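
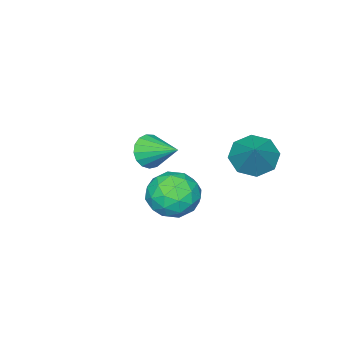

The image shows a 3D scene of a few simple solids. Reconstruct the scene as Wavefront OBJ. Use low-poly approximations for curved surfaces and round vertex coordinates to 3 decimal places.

v -0.55 2.863 -0.309
v 0.1 2.807 -1.339
v 0.68 1.573 0.539
v 1.33 1.517 -0.491
v 1.335 2.537 0.177
v 0.574 3.334 -0.347
v 0.206 1.046 -0.453
v -0.555 1.843 -0.977
v 0.567 1.683 -1.428
v 1.265 2.605 -1.039
v -0.485 1.775 0.239
v 0.213 2.697 0.628
v -0.333 2.948 -0.898
v 1.113 1.432 0.098
v 1.116 2.031 0.491
v 1.498 1.998 -0.114
v -0.054 3.258 -0.315
v 0.328 3.225 -0.92
v 1.054 3.066 -0.029
v 0.452 1.155 0.12
v 0.834 1.122 -0.485
v -0.718 2.382 -0.686
v -0.336 2.349 -1.291
v -0.274 1.314 -0.771
v 0.324 2.255 -1.556
v 1.047 1.496 -1.058
v 0.386 1.22 -1.036
v -0.061 1.688 -1.344
v 0.734 2.796 -1.327
v 1.457 2.038 -0.829
v 1.46 2.638 -0.436
v 1.013 3.106 -0.744
v 1.009 2.136 -1.38
v -0.677 2.342 0.029
v 0.046 1.584 0.527
v -0.233 1.274 -0.056
v -0.68 1.742 -0.364
v -0.267 2.884 0.258
v 0.456 2.125 0.756
v 0.841 2.692 0.544
v 0.394 3.16 0.236
v -0.229 2.244 0.58
v -3.132 -2.23 -1.515
v -2.516 -2.54 -0.905
v -3.108 -0.59 -0.705
v -2.269 -2.382 -1.234
v -2.22 -2.189 -1.626
v -2.379 -2.005 -1.994
v -2.711 -1.873 -2.251
v -3.14 -1.823 -2.34
v -3.566 -1.867 -2.24
v -3.893 -1.993 -1.973
v -4.046 -2.174 -1.602
v -3.989 -2.368 -1.211
v -3.736 -2.53 -0.889
v -3.345 -2.624 -0.711
v -2.904 -2.628 -0.717
v -3.323 3.338 0.551
v -2.832 3.89 -0.237
v -2.237 4.222 1.849
v -3.499 4.281 0.055
v -4.063 4.12 0.637
v -4.194 3.501 1.169
v -3.815 2.786 1.338
v -3.148 2.395 1.047
v -2.584 2.556 0.465
v -2.453 3.175 -0.067
f 1 38 17
f 38 12 41
f 17 41 6
f 38 41 17
f 1 17 13
f 17 6 18
f 13 18 2
f 17 18 13
f 1 13 22
f 13 2 23
f 22 23 8
f 13 23 22
f 1 22 34
f 22 8 37
f 34 37 11
f 22 37 34
f 1 34 38
f 34 11 42
f 38 42 12
f 34 42 38
f 2 18 29
f 18 6 32
f 29 32 10
f 18 32 29
f 6 41 19
f 41 12 40
f 19 40 5
f 41 40 19
f 12 42 39
f 42 11 35
f 39 35 3
f 42 35 39
f 11 37 36
f 37 8 24
f 36 24 7
f 37 24 36
f 8 23 28
f 23 2 25
f 28 25 9
f 23 25 28
f 4 30 16
f 30 10 31
f 16 31 5
f 30 31 16
f 4 16 14
f 16 5 15
f 14 15 3
f 16 15 14
f 4 14 21
f 14 3 20
f 21 20 7
f 14 20 21
f 4 21 26
f 21 7 27
f 26 27 9
f 21 27 26
f 4 26 30
f 26 9 33
f 30 33 10
f 26 33 30
f 5 31 19
f 31 10 32
f 19 32 6
f 31 32 19
f 3 15 39
f 15 5 40
f 39 40 12
f 15 40 39
f 7 20 36
f 20 3 35
f 36 35 11
f 20 35 36
f 9 27 28
f 27 7 24
f 28 24 8
f 27 24 28
f 10 33 29
f 33 9 25
f 29 25 2
f 33 25 29
f 44 43 46
f 44 46 45
f 46 43 47
f 46 47 45
f 47 43 48
f 47 48 45
f 48 43 49
f 48 49 45
f 49 43 50
f 49 50 45
f 50 43 51
f 50 51 45
f 51 43 52
f 51 52 45
f 52 43 53
f 52 53 45
f 53 43 54
f 53 54 45
f 54 43 55
f 54 55 45
f 55 43 56
f 55 56 45
f 56 43 57
f 56 57 45
f 57 43 44
f 57 44 45
f 59 58 61
f 59 61 60
f 61 58 62
f 61 62 60
f 62 58 63
f 62 63 60
f 63 58 64
f 63 64 60
f 64 58 65
f 64 65 60
f 65 58 66
f 65 66 60
f 66 58 67
f 66 67 60
f 67 58 59
f 67 59 60



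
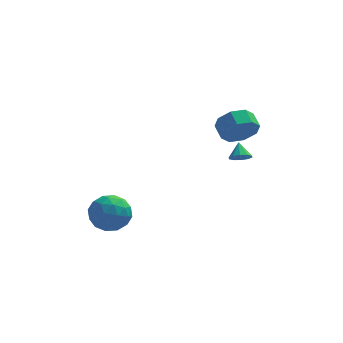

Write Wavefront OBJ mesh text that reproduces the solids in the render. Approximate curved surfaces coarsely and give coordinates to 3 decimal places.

v -3.437 -2.912 0.155
v -2.665 -2.915 -0.72
v -4.615 -3.965 -0.88
v -3.843 -3.968 -1.755
v -3.61 -4.549 -0.77
v -2.883 -3.898 -0.13
v -4.397 -2.982 -1.47
v -3.67 -2.331 -0.83
v -3.259 -2.958 -1.724
v -2.772 -3.927 -1.292
v -4.508 -2.953 -0.308
v -4.021 -3.922 0.124
v -2.948 -2.821 -0.192
v -4.332 -4.059 -1.408
v -4.195 -4.401 -0.829
v -3.742 -4.402 -1.344
v -3.076 -3.399 0.155
v -2.622 -3.401 -0.36
v -3.177 -4.361 -0.389
v -4.658 -3.479 -1.24
v -4.204 -3.481 -1.755
v -3.538 -2.478 -0.256
v -3.085 -2.479 -0.771
v -4.103 -2.519 -1.211
v -2.843 -2.848 -1.297
v -3.535 -3.467 -1.905
v -3.861 -2.888 -1.737
v -3.433 -2.505 -1.361
v -2.557 -3.417 -1.042
v -3.249 -4.037 -1.65
v -3.112 -4.378 -1.071
v -2.685 -3.995 -0.695
v -2.906 -3.443 -1.632
v -4.031 -2.843 0.05
v -4.723 -3.463 -0.558
v -4.595 -2.885 -0.905
v -4.168 -2.502 -0.529
v -3.745 -3.413 0.305
v -4.437 -4.032 -0.303
v -3.847 -4.375 -0.239
v -3.419 -3.992 0.137
v -4.374 -3.437 0.032
v 2.724 2.972 -0.463
v 3.075 2.623 -0.058
v 2.616 3.708 0.263
v 3.32 2.858 -0.26
v 3.337 3.137 -0.54
v 3.12 3.353 -0.791
v 2.751 3.423 -0.916
v 2.372 3.321 -0.869
v 2.127 3.085 -0.666
v 2.11 2.806 -0.386
v 2.327 2.591 -0.136
v 2.696 2.521 -0.01
v 2.704 1.817 2.099
v 3.273 1.587 2.975
v 2.925 2.414 3.418
v 2.356 2.643 2.541
v 3.691 2.048 2.442
v 3.342 2.875 2.885
v 3.53 2.374 1.708
v 3.182 3.2 2.151
v 2.886 2.373 1.203
v 2.537 3.199 1.645
v 2.135 2.046 1.222
v 1.787 2.873 1.665
v 1.718 1.585 1.755
v 1.369 2.412 2.198
v 1.878 1.26 2.489
v 1.53 2.086 2.932
v 2.523 1.261 2.995
v 2.174 2.087 3.437
f 1 38 17
f 38 12 41
f 17 41 6
f 38 41 17
f 1 17 13
f 17 6 18
f 13 18 2
f 17 18 13
f 1 13 22
f 13 2 23
f 22 23 8
f 13 23 22
f 1 22 34
f 22 8 37
f 34 37 11
f 22 37 34
f 1 34 38
f 34 11 42
f 38 42 12
f 34 42 38
f 2 18 29
f 18 6 32
f 29 32 10
f 18 32 29
f 6 41 19
f 41 12 40
f 19 40 5
f 41 40 19
f 12 42 39
f 42 11 35
f 39 35 3
f 42 35 39
f 11 37 36
f 37 8 24
f 36 24 7
f 37 24 36
f 8 23 28
f 23 2 25
f 28 25 9
f 23 25 28
f 4 30 16
f 30 10 31
f 16 31 5
f 30 31 16
f 4 16 14
f 16 5 15
f 14 15 3
f 16 15 14
f 4 14 21
f 14 3 20
f 21 20 7
f 14 20 21
f 4 21 26
f 21 7 27
f 26 27 9
f 21 27 26
f 4 26 30
f 26 9 33
f 30 33 10
f 26 33 30
f 5 31 19
f 31 10 32
f 19 32 6
f 31 32 19
f 3 15 39
f 15 5 40
f 39 40 12
f 15 40 39
f 7 20 36
f 20 3 35
f 36 35 11
f 20 35 36
f 9 27 28
f 27 7 24
f 28 24 8
f 27 24 28
f 10 33 29
f 33 9 25
f 29 25 2
f 33 25 29
f 44 43 46
f 44 46 45
f 46 43 47
f 46 47 45
f 47 43 48
f 47 48 45
f 48 43 49
f 48 49 45
f 49 43 50
f 49 50 45
f 50 43 51
f 50 51 45
f 51 43 52
f 51 52 45
f 52 43 53
f 52 53 45
f 53 43 54
f 53 54 45
f 54 43 44
f 54 44 45
f 56 55 59
f 56 59 57
f 57 59 60
f 57 60 58
f 59 55 61
f 59 61 60
f 60 61 62
f 60 62 58
f 61 55 63
f 61 63 62
f 62 63 64
f 62 64 58
f 63 55 65
f 63 65 64
f 64 65 66
f 64 66 58
f 65 55 67
f 65 67 66
f 66 67 68
f 66 68 58
f 67 55 69
f 67 69 68
f 68 69 70
f 68 70 58
f 69 55 71
f 69 71 70
f 70 71 72
f 70 72 58
f 71 55 56
f 71 56 72
f 72 56 57
f 72 57 58



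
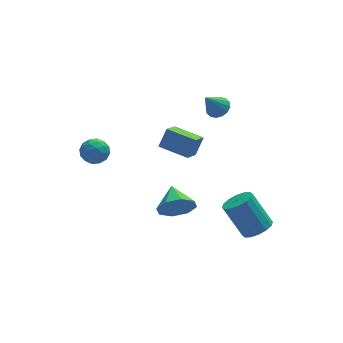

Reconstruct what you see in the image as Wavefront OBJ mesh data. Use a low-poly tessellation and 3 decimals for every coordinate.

v 2.787 -2.868 -2.902
v 3.427 -2.599 -2.756
v 2.794 -1.844 -1.371
v 2.153 -2.112 -1.518
v 3.265 -2.347 -2.968
v 2.631 -1.591 -1.583
v 2.974 -2.234 -3.162
v 2.34 -1.479 -1.777
v 2.633 -2.291 -3.287
v 2 -1.536 -1.902
v 2.333 -2.503 -3.309
v 1.7 -1.747 -1.924
v 2.155 -2.812 -3.222
v 1.522 -2.057 -1.837
v 2.146 -3.136 -3.049
v 1.513 -2.381 -1.664
v 2.309 -3.389 -2.837
v 1.675 -2.633 -1.452
v 2.6 -3.501 -2.643
v 1.966 -2.746 -1.258
v 2.94 -3.444 -2.518
v 2.307 -2.689 -1.133
v 3.24 -3.233 -2.496
v 2.607 -2.477 -1.111
v 3.418 -2.923 -2.583
v 2.785 -2.168 -1.198
v -0.471 -2.222 -1.138
v 0.057 -2.061 -1.785
v -0.329 -1.098 -0.742
v -0.564 -1.931 -1.931
v -1.13 -1.972 -1.613
v -1.309 -2.16 -1.016
v -0.998 -2.383 -0.491
v -0.377 -2.513 -0.344
v 0.189 -2.472 -0.663
v 0.368 -2.285 -1.259
v -0.531 -1.104 2.056
v -1.078 -1.761 2.576
v -0.11 -0.849 2.821
v -0.656 -1.506 3.341
v 0.376 -2.014 1.859
v -0.17 -2.671 2.379
v 0.798 -1.759 2.624
v 0.251 -2.416 3.144
v -2.854 2.121 0.286
v -2.351 2.059 -0.157
v -3.229 1.141 -0.003
v -2.726 1.079 -0.446
v -2.596 1.065 0.214
v -2.364 1.671 0.393
v -3.216 1.529 -0.553
v -2.984 2.135 -0.374
v -2.575 1.693 -0.675
v -2.192 1.407 -0.202
v -3.388 1.793 0.042
v -3.005 1.507 0.515
v -2.569 2.176 0.09
v -3.011 1.024 -0.25
v -2.934 1.016 0.138
v -2.639 0.98 -0.123
v -2.577 1.948 0.413
v -2.282 1.912 0.153
v -2.426 1.328 0.371
v -3.298 1.288 -0.313
v -3.003 1.252 -0.573
v -2.941 2.22 -0.037
v -2.646 2.184 -0.298
v -3.154 1.872 -0.531
v -2.405 1.925 -0.475
v -2.626 1.349 -0.645
v -2.914 1.613 -0.708
v -2.777 1.969 -0.603
v -2.181 1.757 -0.197
v -2.401 1.18 -0.367
v -2.325 1.172 0.021
v -2.188 1.528 0.126
v -2.312 1.541 -0.502
v -3.179 2.02 0.207
v -3.399 1.443 0.037
v -3.392 1.672 -0.286
v -3.255 2.028 -0.181
v -2.954 1.851 0.485
v -3.175 1.275 0.315
v -2.803 1.231 0.443
v -2.666 1.587 0.548
v -3.268 1.659 0.342
v 2.283 0.755 2.127
v 2.755 0.694 2.422
v 1.637 0.525 3.113
v 2.688 0.975 2.444
v 2.513 1.197 2.381
v 2.276 1.301 2.25
v 2.041 1.258 2.086
v 1.871 1.08 1.933
v 1.811 0.815 1.832
v 1.877 0.534 1.81
v 2.052 0.312 1.873
v 2.289 0.208 2.005
v 2.524 0.251 2.169
v 2.695 0.429 2.321
f 2 1 5
f 2 5 3
f 3 5 6
f 3 6 4
f 5 1 7
f 5 7 6
f 6 7 8
f 6 8 4
f 7 1 9
f 7 9 8
f 8 9 10
f 8 10 4
f 9 1 11
f 9 11 10
f 10 11 12
f 10 12 4
f 11 1 13
f 11 13 12
f 12 13 14
f 12 14 4
f 13 1 15
f 13 15 14
f 14 15 16
f 14 16 4
f 15 1 17
f 15 17 16
f 16 17 18
f 16 18 4
f 17 1 19
f 17 19 18
f 18 19 20
f 18 20 4
f 19 1 21
f 19 21 20
f 20 21 22
f 20 22 4
f 21 1 23
f 21 23 22
f 22 23 24
f 22 24 4
f 23 1 25
f 23 25 24
f 24 25 26
f 24 26 4
f 25 1 2
f 25 2 26
f 26 2 3
f 26 3 4
f 28 27 30
f 28 30 29
f 30 27 31
f 30 31 29
f 31 27 32
f 31 32 29
f 32 27 33
f 32 33 29
f 33 27 34
f 33 34 29
f 34 27 35
f 34 35 29
f 35 27 36
f 35 36 29
f 36 27 28
f 36 28 29
f 38 40 37
f 41 38 37
f 37 40 39
f 39 41 37
f 38 44 40
f 42 38 41
f 42 44 38
f 40 44 39
f 43 41 39
f 39 44 43
f 43 42 41
f 44 42 43
f 45 82 61
f 82 56 85
f 61 85 50
f 82 85 61
f 45 61 57
f 61 50 62
f 57 62 46
f 61 62 57
f 45 57 66
f 57 46 67
f 66 67 52
f 57 67 66
f 45 66 78
f 66 52 81
f 78 81 55
f 66 81 78
f 45 78 82
f 78 55 86
f 82 86 56
f 78 86 82
f 46 62 73
f 62 50 76
f 73 76 54
f 62 76 73
f 50 85 63
f 85 56 84
f 63 84 49
f 85 84 63
f 56 86 83
f 86 55 79
f 83 79 47
f 86 79 83
f 55 81 80
f 81 52 68
f 80 68 51
f 81 68 80
f 52 67 72
f 67 46 69
f 72 69 53
f 67 69 72
f 48 74 60
f 74 54 75
f 60 75 49
f 74 75 60
f 48 60 58
f 60 49 59
f 58 59 47
f 60 59 58
f 48 58 65
f 58 47 64
f 65 64 51
f 58 64 65
f 48 65 70
f 65 51 71
f 70 71 53
f 65 71 70
f 48 70 74
f 70 53 77
f 74 77 54
f 70 77 74
f 49 75 63
f 75 54 76
f 63 76 50
f 75 76 63
f 47 59 83
f 59 49 84
f 83 84 56
f 59 84 83
f 51 64 80
f 64 47 79
f 80 79 55
f 64 79 80
f 53 71 72
f 71 51 68
f 72 68 52
f 71 68 72
f 54 77 73
f 77 53 69
f 73 69 46
f 77 69 73
f 88 87 90
f 88 90 89
f 90 87 91
f 90 91 89
f 91 87 92
f 91 92 89
f 92 87 93
f 92 93 89
f 93 87 94
f 93 94 89
f 94 87 95
f 94 95 89
f 95 87 96
f 95 96 89
f 96 87 97
f 96 97 89
f 97 87 98
f 97 98 89
f 98 87 99
f 98 99 89
f 99 87 100
f 99 100 89
f 100 87 88
f 100 88 89



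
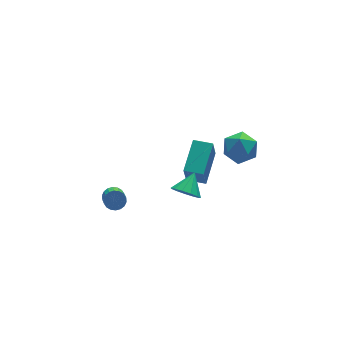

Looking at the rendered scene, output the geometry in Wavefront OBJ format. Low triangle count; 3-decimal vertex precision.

v 3.126 -1.662 4.021
v 3.557 -1.969 3.161
v 1.823 -2.591 3.699
v 2.254 -2.898 2.839
v 2.634 -3.191 3.727
v 3.44 -2.616 3.926
v 1.94 -1.944 2.934
v 2.746 -1.369 3.133
v 2.824 -2.143 2.489
v 3.253 -2.914 2.98
v 2.127 -1.646 3.88
v 2.556 -2.417 4.371
v 0.154 -1.255 -0.297
v 0.784 -1.535 -0.76
v 1.006 -0.585 0.457
v 0.644 -1.135 -0.957
v 0.348 -0.773 -0.944
v -0.009 -0.564 -0.726
v -0.315 -0.574 -0.372
v -0.471 -0.801 0.006
v -0.429 -1.172 0.288
v -0.202 -1.569 0.384
v 0.139 -1.867 0.264
v 0.484 -1.97 -0.034
v 0.725 -1.846 -0.416
v 2.268 2.923 -4.284
v 1.834 2.391 -2.685
v 3.553 4.362 -3.457
v 3.119 3.831 -1.858
v 3.101 2.189 -4.302
v 2.667 1.658 -2.703
v 4.386 3.629 -3.475
v 3.952 3.097 -1.876
v -2.457 1.993 -2.606
v -1.876 1.877 -2.508
v -2.203 0.911 -1.716
v -2.783 1.027 -1.814
v -1.935 2.053 -2.316
v -2.261 1.088 -1.525
v -2.097 2.218 -2.182
v -2.423 1.253 -1.391
v -2.33 2.338 -2.132
v -2.656 1.373 -1.341
v -2.588 2.39 -2.175
v -2.914 1.424 -1.384
v -2.821 2.363 -2.304
v -3.147 1.397 -1.513
v -2.981 2.262 -2.493
v -3.307 1.297 -1.702
v -3.037 2.109 -2.704
v -3.364 1.143 -1.912
v -2.979 1.932 -2.895
v -3.305 0.967 -2.104
v -2.817 1.767 -3.029
v -3.143 0.802 -2.238
v -2.584 1.647 -3.079
v -2.91 0.682 -2.288
v -2.326 1.596 -3.036
v -2.652 0.63 -2.245
v -2.093 1.623 -2.907
v -2.419 0.657 -2.116
v -1.933 1.723 -2.718
v -2.259 0.758 -1.927
f 1 12 6
f 1 6 2
f 1 2 8
f 1 8 11
f 1 11 12
f 2 6 10
f 6 12 5
f 12 11 3
f 11 8 7
f 8 2 9
f 4 10 5
f 4 5 3
f 4 3 7
f 4 7 9
f 4 9 10
f 5 10 6
f 3 5 12
f 7 3 11
f 9 7 8
f 10 9 2
f 14 13 16
f 14 16 15
f 16 13 17
f 16 17 15
f 17 13 18
f 17 18 15
f 18 13 19
f 18 19 15
f 19 13 20
f 19 20 15
f 20 13 21
f 20 21 15
f 21 13 22
f 21 22 15
f 22 13 23
f 22 23 15
f 23 13 24
f 23 24 15
f 24 13 25
f 24 25 15
f 25 13 14
f 25 14 15
f 27 29 26
f 30 27 26
f 26 29 28
f 28 30 26
f 27 33 29
f 31 27 30
f 31 33 27
f 29 33 28
f 32 30 28
f 28 33 32
f 32 31 30
f 33 31 32
f 35 34 38
f 35 38 36
f 36 38 39
f 36 39 37
f 38 34 40
f 38 40 39
f 39 40 41
f 39 41 37
f 40 34 42
f 40 42 41
f 41 42 43
f 41 43 37
f 42 34 44
f 42 44 43
f 43 44 45
f 43 45 37
f 44 34 46
f 44 46 45
f 45 46 47
f 45 47 37
f 46 34 48
f 46 48 47
f 47 48 49
f 47 49 37
f 48 34 50
f 48 50 49
f 49 50 51
f 49 51 37
f 50 34 52
f 50 52 51
f 51 52 53
f 51 53 37
f 52 34 54
f 52 54 53
f 53 54 55
f 53 55 37
f 54 34 56
f 54 56 55
f 55 56 57
f 55 57 37
f 56 34 58
f 56 58 57
f 57 58 59
f 57 59 37
f 58 34 60
f 58 60 59
f 59 60 61
f 59 61 37
f 60 34 62
f 60 62 61
f 61 62 63
f 61 63 37
f 62 34 35
f 62 35 63
f 63 35 36
f 63 36 37



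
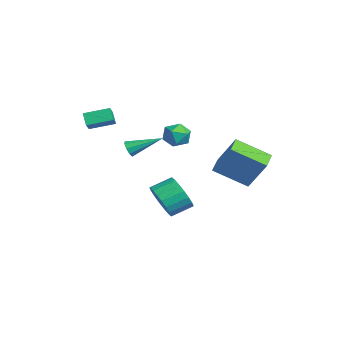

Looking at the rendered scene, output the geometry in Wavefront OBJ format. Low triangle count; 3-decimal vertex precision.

v -0.222 1.04 3.575
v 0.508 0.705 3.677
v -0.688 -0.105 3.143
v 0.042 -0.44 3.245
v -0.396 -0.219 3.889
v -0.107 0.488 4.156
v -0.073 0.112 2.664
v 0.216 0.819 2.931
v 0.6 0.131 3.114
v 0.401 -0.074 3.871
v -0.581 0.674 2.949
v -0.78 0.469 3.706
v 0.039 -0.551 -1.054
v 0.408 -0.092 -1.946
v 0.311 1.05 -1.399
v -0.059 0.591 -0.506
v -0.031 -0.094 -2.019
v -0.128 1.048 -1.471
v -0.458 -0.176 -1.924
v -0.555 0.966 -1.377
v -0.799 -0.322 -1.679
v -0.896 0.82 -1.132
v -0.995 -0.508 -1.326
v -1.092 0.634 -0.779
v -1.013 -0.702 -0.926
v -1.11 0.44 -0.378
v -0.849 -0.869 -0.548
v -0.946 0.273 -0
v -0.531 -0.981 -0.257
v -0.628 0.161 0.291
v -0.115 -1.019 -0.104
v -0.212 0.123 0.443
v 0.328 -0.976 -0.115
v 0.23 0.166 0.432
v 0.72 -0.86 -0.289
v 0.623 0.282 0.258
v 0.995 -0.69 -0.595
v 0.898 0.452 -0.047
v 1.105 -0.496 -0.98
v 1.007 0.646 -0.433
v 1.03 -0.311 -1.378
v 0.933 0.831 -0.83
v 0.783 -0.168 -1.72
v 0.686 0.974 -1.172
v -3.32 -3.653 3.791
v -2.639 -3.911 4.32
v -3.078 -2.317 4.133
v -2.397 -2.576 4.662
v -2.803 -3.584 3.158
v -2.122 -3.843 3.687
v -2.561 -2.249 3.5
v -1.88 -2.507 4.029
v 2.974 3.128 0.875
v 2.374 1.486 1.866
v 1.959 3.652 1.128
v 1.359 2.01 2.119
v 3.741 3.83 2.501
v 3.141 2.188 3.492
v 2.726 4.354 2.754
v 2.126 2.712 3.745
v -2.981 -1.516 1.509
v -2.821 -1.771 1.958
v -2.539 0.136 2.291
v -2.537 -1.736 1.724
v -2.46 -1.598 1.39
v -2.627 -1.422 1.112
v -2.96 -1.29 1.019
v -3.302 -1.263 1.156
v -3.493 -1.355 1.458
v -3.445 -1.522 1.784
v -3.18 -1.686 1.981
f 1 12 6
f 1 6 2
f 1 2 8
f 1 8 11
f 1 11 12
f 2 6 10
f 6 12 5
f 12 11 3
f 11 8 7
f 8 2 9
f 4 10 5
f 4 5 3
f 4 3 7
f 4 7 9
f 4 9 10
f 5 10 6
f 3 5 12
f 7 3 11
f 9 7 8
f 10 9 2
f 14 13 17
f 14 17 15
f 15 17 18
f 15 18 16
f 17 13 19
f 17 19 18
f 18 19 20
f 18 20 16
f 19 13 21
f 19 21 20
f 20 21 22
f 20 22 16
f 21 13 23
f 21 23 22
f 22 23 24
f 22 24 16
f 23 13 25
f 23 25 24
f 24 25 26
f 24 26 16
f 25 13 27
f 25 27 26
f 26 27 28
f 26 28 16
f 27 13 29
f 27 29 28
f 28 29 30
f 28 30 16
f 29 13 31
f 29 31 30
f 30 31 32
f 30 32 16
f 31 13 33
f 31 33 32
f 32 33 34
f 32 34 16
f 33 13 35
f 33 35 34
f 34 35 36
f 34 36 16
f 35 13 37
f 35 37 36
f 36 37 38
f 36 38 16
f 37 13 39
f 37 39 38
f 38 39 40
f 38 40 16
f 39 13 41
f 39 41 40
f 40 41 42
f 40 42 16
f 41 13 43
f 41 43 42
f 42 43 44
f 42 44 16
f 43 13 14
f 43 14 44
f 44 14 15
f 44 15 16
f 46 48 45
f 49 46 45
f 45 48 47
f 47 49 45
f 46 52 48
f 50 46 49
f 50 52 46
f 48 52 47
f 51 49 47
f 47 52 51
f 51 50 49
f 52 50 51
f 54 56 53
f 57 54 53
f 53 56 55
f 55 57 53
f 54 60 56
f 58 54 57
f 58 60 54
f 56 60 55
f 59 57 55
f 55 60 59
f 59 58 57
f 60 58 59
f 62 61 64
f 62 64 63
f 64 61 65
f 64 65 63
f 65 61 66
f 65 66 63
f 66 61 67
f 66 67 63
f 67 61 68
f 67 68 63
f 68 61 69
f 68 69 63
f 69 61 70
f 69 70 63
f 70 61 71
f 70 71 63
f 71 61 62
f 71 62 63



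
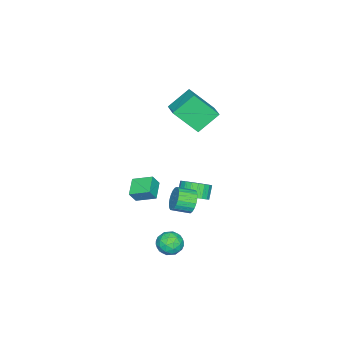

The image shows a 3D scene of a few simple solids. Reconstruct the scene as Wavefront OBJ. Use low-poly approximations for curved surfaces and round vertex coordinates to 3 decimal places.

v 0.075 3.202 -2.95
v 0.502 3.186 -3.673
v 1.112 2.301 -3.293
v 0.685 2.318 -2.57
v 0.696 3.403 -3.479
v 1.306 2.518 -3.099
v 0.782 3.585 -3.194
v 1.392 2.7 -2.814
v 0.746 3.701 -2.867
v 1.356 2.816 -2.486
v 0.594 3.731 -2.553
v 1.204 2.846 -2.173
v 0.352 3.669 -2.309
v 0.962 2.784 -1.929
v 0.063 3.527 -2.175
v 0.673 2.642 -1.795
v -0.225 3.328 -2.176
v 0.385 2.444 -1.795
v -0.461 3.108 -2.31
v 0.149 2.223 -1.93
v -0.604 2.904 -2.555
v 0.006 2.02 -2.175
v -0.629 2.752 -2.868
v -0.019 1.867 -2.488
v -0.533 2.678 -3.196
v 0.077 1.793 -2.815
v -0.332 2.694 -3.481
v 0.278 1.809 -3.1
v -0.06 2.798 -3.674
v 0.55 1.913 -3.294
v 0.235 2.972 -3.742
v 0.845 2.087 -3.362
v 3.359 3.999 -3.149
v 4.211 4.171 -3.235
v 3.389 3.249 -4.345
v 4.241 3.421 -4.431
v 3.964 2.896 -3.791
v 3.945 3.36 -3.052
v 3.655 4.06 -4.528
v 3.636 4.524 -3.789
v 4.393 4.208 -4.088
v 4.584 3.489 -3.632
v 3.016 3.931 -3.948
v 3.207 3.212 -3.492
v 3.782 4.151 -3.087
v 3.818 3.269 -4.493
v 3.655 2.961 -4.116
v 4.155 3.062 -4.167
v 3.626 3.674 -2.979
v 4.127 3.775 -3.03
v 3.982 3.026 -3.356
v 3.473 3.645 -4.55
v 3.974 3.746 -4.601
v 3.445 4.358 -3.413
v 3.945 4.459 -3.464
v 3.618 4.394 -4.224
v 4.39 4.274 -3.639
v 4.408 3.833 -4.342
v 4.063 4.209 -4.399
v 4.052 4.481 -3.965
v 4.502 3.851 -3.371
v 4.52 3.41 -4.074
v 4.357 3.102 -3.697
v 4.346 3.375 -3.263
v 4.61 3.873 -3.872
v 3.08 4.01 -3.506
v 3.098 3.569 -4.209
v 3.254 4.045 -4.317
v 3.243 4.318 -3.883
v 3.192 3.587 -3.238
v 3.21 3.146 -3.941
v 3.548 2.939 -3.615
v 3.537 3.211 -3.181
v 2.99 3.547 -3.708
v -5.195 1.925 1.598
v -4.644 0.504 3.171
v -4.059 2.851 2.037
v -3.508 1.43 3.61
v -4.072 1.09 0.45
v -3.521 -0.331 2.023
v -2.936 2.016 0.889
v -2.385 0.595 2.462
v -0.045 -0.423 -2.879
v 0.355 -0.655 -2.118
v -0.285 0.827 -2.373
v 0.114 0.595 -1.612
v 1.086 -0.015 -3.348
v 1.485 -0.247 -2.587
v 0.845 1.235 -2.842
v 1.245 1.003 -2.081
v -1.644 2.385 -4.058
v -0.896 2.063 -3.531
v -1.528 1.934 -2.714
v -2.276 2.255 -3.242
v -0.885 2.46 -3.459
v -1.517 2.331 -2.643
v -1.005 2.844 -3.491
v -1.637 2.714 -2.675
v -1.236 3.148 -3.621
v -1.867 3.019 -2.805
v -1.537 3.321 -3.827
v -2.168 3.191 -3.01
v -1.857 3.331 -4.072
v -2.488 3.202 -3.256
v -2.14 3.178 -4.315
v -2.771 3.049 -3.499
v -2.337 2.888 -4.514
v -2.968 2.758 -3.698
v -2.415 2.511 -4.634
v -3.046 2.381 -3.818
v -2.359 2.112 -4.654
v -2.99 1.982 -3.838
v -2.18 1.76 -4.572
v -2.811 1.63 -3.755
v -1.908 1.516 -4.4
v -2.539 1.387 -3.584
v -1.591 1.423 -4.169
v -2.222 1.293 -3.353
v -1.283 1.495 -3.919
v -1.914 1.366 -3.103
v -1.037 1.722 -3.693
v -1.668 1.593 -2.877
f 2 1 5
f 2 5 3
f 3 5 6
f 3 6 4
f 5 1 7
f 5 7 6
f 6 7 8
f 6 8 4
f 7 1 9
f 7 9 8
f 8 9 10
f 8 10 4
f 9 1 11
f 9 11 10
f 10 11 12
f 10 12 4
f 11 1 13
f 11 13 12
f 12 13 14
f 12 14 4
f 13 1 15
f 13 15 14
f 14 15 16
f 14 16 4
f 15 1 17
f 15 17 16
f 16 17 18
f 16 18 4
f 17 1 19
f 17 19 18
f 18 19 20
f 18 20 4
f 19 1 21
f 19 21 20
f 20 21 22
f 20 22 4
f 21 1 23
f 21 23 22
f 22 23 24
f 22 24 4
f 23 1 25
f 23 25 24
f 24 25 26
f 24 26 4
f 25 1 27
f 25 27 26
f 26 27 28
f 26 28 4
f 27 1 29
f 27 29 28
f 28 29 30
f 28 30 4
f 29 1 31
f 29 31 30
f 30 31 32
f 30 32 4
f 31 1 2
f 31 2 32
f 32 2 3
f 32 3 4
f 33 70 49
f 70 44 73
f 49 73 38
f 70 73 49
f 33 49 45
f 49 38 50
f 45 50 34
f 49 50 45
f 33 45 54
f 45 34 55
f 54 55 40
f 45 55 54
f 33 54 66
f 54 40 69
f 66 69 43
f 54 69 66
f 33 66 70
f 66 43 74
f 70 74 44
f 66 74 70
f 34 50 61
f 50 38 64
f 61 64 42
f 50 64 61
f 38 73 51
f 73 44 72
f 51 72 37
f 73 72 51
f 44 74 71
f 74 43 67
f 71 67 35
f 74 67 71
f 43 69 68
f 69 40 56
f 68 56 39
f 69 56 68
f 40 55 60
f 55 34 57
f 60 57 41
f 55 57 60
f 36 62 48
f 62 42 63
f 48 63 37
f 62 63 48
f 36 48 46
f 48 37 47
f 46 47 35
f 48 47 46
f 36 46 53
f 46 35 52
f 53 52 39
f 46 52 53
f 36 53 58
f 53 39 59
f 58 59 41
f 53 59 58
f 36 58 62
f 58 41 65
f 62 65 42
f 58 65 62
f 37 63 51
f 63 42 64
f 51 64 38
f 63 64 51
f 35 47 71
f 47 37 72
f 71 72 44
f 47 72 71
f 39 52 68
f 52 35 67
f 68 67 43
f 52 67 68
f 41 59 60
f 59 39 56
f 60 56 40
f 59 56 60
f 42 65 61
f 65 41 57
f 61 57 34
f 65 57 61
f 76 78 75
f 79 76 75
f 75 78 77
f 77 79 75
f 76 82 78
f 80 76 79
f 80 82 76
f 78 82 77
f 81 79 77
f 77 82 81
f 81 80 79
f 82 80 81
f 84 86 83
f 87 84 83
f 83 86 85
f 85 87 83
f 84 90 86
f 88 84 87
f 88 90 84
f 86 90 85
f 89 87 85
f 85 90 89
f 89 88 87
f 90 88 89
f 92 91 95
f 92 95 93
f 93 95 96
f 93 96 94
f 95 91 97
f 95 97 96
f 96 97 98
f 96 98 94
f 97 91 99
f 97 99 98
f 98 99 100
f 98 100 94
f 99 91 101
f 99 101 100
f 100 101 102
f 100 102 94
f 101 91 103
f 101 103 102
f 102 103 104
f 102 104 94
f 103 91 105
f 103 105 104
f 104 105 106
f 104 106 94
f 105 91 107
f 105 107 106
f 106 107 108
f 106 108 94
f 107 91 109
f 107 109 108
f 108 109 110
f 108 110 94
f 109 91 111
f 109 111 110
f 110 111 112
f 110 112 94
f 111 91 113
f 111 113 112
f 112 113 114
f 112 114 94
f 113 91 115
f 113 115 114
f 114 115 116
f 114 116 94
f 115 91 117
f 115 117 116
f 116 117 118
f 116 118 94
f 117 91 119
f 117 119 118
f 118 119 120
f 118 120 94
f 119 91 121
f 119 121 120
f 120 121 122
f 120 122 94
f 121 91 92
f 121 92 122
f 122 92 93
f 122 93 94



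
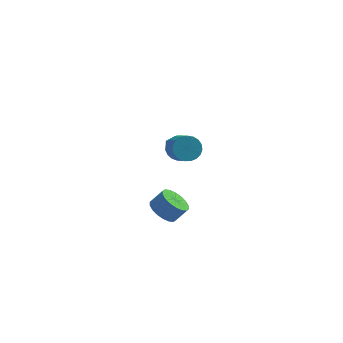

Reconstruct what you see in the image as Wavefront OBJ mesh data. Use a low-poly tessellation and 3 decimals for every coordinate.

v 0.398 2.888 0.428
v 1.054 2.85 -0.08
v -0.274 2.05 -0.38
v 0.382 2.012 -0.888
v 0.42 1.667 -0.133
v 0.835 2.184 0.366
v -0.055 2.716 -0.826
v 0.36 3.233 -0.327
v 0.774 2.744 -0.854
v 1.068 2.095 -0.426
v -0.288 2.805 -0.034
v 0.006 2.156 0.394
v -0.351 -0.322 -3.961
v 0.226 0.268 -4.543
v 0.969 0.432 -3.641
v 0.391 -0.158 -3.059
v -0.062 0.56 -4.359
v 0.681 0.724 -3.457
v -0.407 0.677 -4.097
v 0.335 0.841 -3.194
v -0.741 0.597 -3.807
v 0.001 0.761 -2.905
v -0.998 0.334 -3.548
v -0.256 0.498 -2.646
v -1.127 -0.058 -3.371
v -0.385 0.106 -2.469
v -1.102 -0.503 -3.311
v -0.36 -0.339 -2.408
v -0.929 -0.912 -3.379
v -0.186 -0.748 -2.477
v -0.641 -1.204 -3.563
v 0.102 -1.04 -2.661
v -0.295 -1.321 -3.826
v 0.447 -1.157 -2.923
v 0.039 -1.241 -4.115
v 0.781 -1.077 -3.213
v 0.296 -0.978 -4.374
v 1.038 -0.814 -3.472
v 0.425 -0.586 -4.551
v 1.167 -0.422 -3.649
v 0.4 -0.141 -4.612
v 1.142 0.023 -3.709
v 0.732 -2.582 3.541
v 1.501 -2.207 3.624
v 1.937 -3.282 4.443
v 1.168 -3.658 4.359
v 1.321 -2.069 3.901
v 1.757 -3.145 4.719
v 1.039 -2.021 4.115
v 1.475 -3.096 4.934
v 0.704 -2.069 4.23
v 1.14 -3.144 5.049
v 0.374 -2.206 4.226
v 0.81 -3.281 5.045
v 0.105 -2.408 4.103
v 0.541 -3.483 4.922
v -0.055 -2.64 3.883
v 0.381 -3.716 4.702
v -0.079 -2.863 3.604
v 0.357 -3.938 4.423
v 0.038 -3.036 3.314
v 0.474 -4.112 4.133
v 0.274 -3.132 3.063
v 0.71 -4.207 3.882
v 0.589 -3.132 2.895
v 1.025 -4.207 3.713
v 0.93 -3.037 2.838
v 1.366 -4.112 3.657
v 1.235 -2.864 2.903
v 1.672 -3.939 3.721
v 1.454 -2.642 3.078
v 1.89 -3.717 3.897
v 1.548 -2.409 3.333
v 1.984 -3.485 4.152
f 1 12 6
f 1 6 2
f 1 2 8
f 1 8 11
f 1 11 12
f 2 6 10
f 6 12 5
f 12 11 3
f 11 8 7
f 8 2 9
f 4 10 5
f 4 5 3
f 4 3 7
f 4 7 9
f 4 9 10
f 5 10 6
f 3 5 12
f 7 3 11
f 9 7 8
f 10 9 2
f 14 13 17
f 14 17 15
f 15 17 18
f 15 18 16
f 17 13 19
f 17 19 18
f 18 19 20
f 18 20 16
f 19 13 21
f 19 21 20
f 20 21 22
f 20 22 16
f 21 13 23
f 21 23 22
f 22 23 24
f 22 24 16
f 23 13 25
f 23 25 24
f 24 25 26
f 24 26 16
f 25 13 27
f 25 27 26
f 26 27 28
f 26 28 16
f 27 13 29
f 27 29 28
f 28 29 30
f 28 30 16
f 29 13 31
f 29 31 30
f 30 31 32
f 30 32 16
f 31 13 33
f 31 33 32
f 32 33 34
f 32 34 16
f 33 13 35
f 33 35 34
f 34 35 36
f 34 36 16
f 35 13 37
f 35 37 36
f 36 37 38
f 36 38 16
f 37 13 39
f 37 39 38
f 38 39 40
f 38 40 16
f 39 13 41
f 39 41 40
f 40 41 42
f 40 42 16
f 41 13 14
f 41 14 42
f 42 14 15
f 42 15 16
f 44 43 47
f 44 47 45
f 45 47 48
f 45 48 46
f 47 43 49
f 47 49 48
f 48 49 50
f 48 50 46
f 49 43 51
f 49 51 50
f 50 51 52
f 50 52 46
f 51 43 53
f 51 53 52
f 52 53 54
f 52 54 46
f 53 43 55
f 53 55 54
f 54 55 56
f 54 56 46
f 55 43 57
f 55 57 56
f 56 57 58
f 56 58 46
f 57 43 59
f 57 59 58
f 58 59 60
f 58 60 46
f 59 43 61
f 59 61 60
f 60 61 62
f 60 62 46
f 61 43 63
f 61 63 62
f 62 63 64
f 62 64 46
f 63 43 65
f 63 65 64
f 64 65 66
f 64 66 46
f 65 43 67
f 65 67 66
f 66 67 68
f 66 68 46
f 67 43 69
f 67 69 68
f 68 69 70
f 68 70 46
f 69 43 71
f 69 71 70
f 70 71 72
f 70 72 46
f 71 43 73
f 71 73 72
f 72 73 74
f 72 74 46
f 73 43 44
f 73 44 74
f 74 44 45
f 74 45 46



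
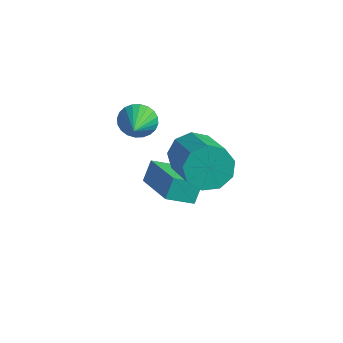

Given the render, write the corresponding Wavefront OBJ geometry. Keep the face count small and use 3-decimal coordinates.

v -0.283 -2.592 2.205
v 0.217 -1.884 2.271
v 1.624 -2.979 3.361
v 1.123 -3.688 3.295
v -0.16 -1.91 2.73
v 1.247 -3.005 3.821
v -0.595 -2.256 2.944
v 0.812 -3.351 4.035
v -0.884 -2.759 2.812
v 0.523 -3.854 3.902
v -0.892 -3.184 2.395
v 0.515 -4.279 3.486
v -0.615 -3.332 1.89
v 0.792 -4.428 2.98
v -0.183 -3.134 1.531
v 1.224 -4.229 2.622
v 0.202 -2.683 1.488
v 1.609 -3.778 2.579
v 0.36 -2.189 1.78
v 1.767 -3.284 2.871
v -0.957 -3.204 -0.218
v -1 -2.683 0.477
v -2.557 -2.322 -0.98
v -2.601 -1.801 -0.285
v -0.299 -2.459 -0.735
v -0.343 -1.938 -0.04
v -1.9 -1.577 -1.497
v -1.943 -1.056 -0.802
v -2.867 -2.163 2.133
v -2.506 -1.719 2.537
v -2.313 -3.097 2.667
v -2.727 -1.762 2.69
v -2.97 -1.867 2.759
v -3.197 -2.016 2.733
v -3.374 -2.188 2.615
v -3.473 -2.356 2.424
v -3.48 -2.494 2.189
v -3.394 -2.582 1.945
v -3.228 -2.607 1.73
v -3.006 -2.563 1.576
v -2.763 -2.459 1.507
v -2.536 -2.309 1.534
v -2.359 -2.138 1.651
v -2.26 -1.97 1.842
v -2.253 -1.831 2.078
v -2.339 -1.743 2.321
f 2 1 5
f 2 5 3
f 3 5 6
f 3 6 4
f 5 1 7
f 5 7 6
f 6 7 8
f 6 8 4
f 7 1 9
f 7 9 8
f 8 9 10
f 8 10 4
f 9 1 11
f 9 11 10
f 10 11 12
f 10 12 4
f 11 1 13
f 11 13 12
f 12 13 14
f 12 14 4
f 13 1 15
f 13 15 14
f 14 15 16
f 14 16 4
f 15 1 17
f 15 17 16
f 16 17 18
f 16 18 4
f 17 1 19
f 17 19 18
f 18 19 20
f 18 20 4
f 19 1 2
f 19 2 20
f 20 2 3
f 20 3 4
f 22 24 21
f 25 22 21
f 21 24 23
f 23 25 21
f 22 28 24
f 26 22 25
f 26 28 22
f 24 28 23
f 27 25 23
f 23 28 27
f 27 26 25
f 28 26 27
f 30 29 32
f 30 32 31
f 32 29 33
f 32 33 31
f 33 29 34
f 33 34 31
f 34 29 35
f 34 35 31
f 35 29 36
f 35 36 31
f 36 29 37
f 36 37 31
f 37 29 38
f 37 38 31
f 38 29 39
f 38 39 31
f 39 29 40
f 39 40 31
f 40 29 41
f 40 41 31
f 41 29 42
f 41 42 31
f 42 29 43
f 42 43 31
f 43 29 44
f 43 44 31
f 44 29 45
f 44 45 31
f 45 29 46
f 45 46 31
f 46 29 30
f 46 30 31



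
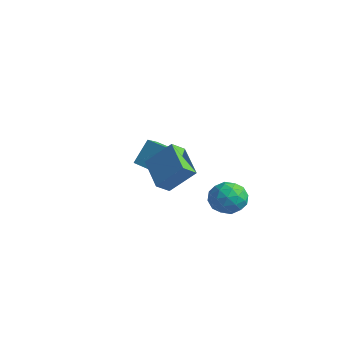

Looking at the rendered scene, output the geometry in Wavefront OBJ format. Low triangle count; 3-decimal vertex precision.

v -3.944 0.905 -0.455
v -3.641 0.029 0.099
v -3.929 1.865 1.056
v -3.626 0.988 1.609
v -2.514 1.252 -0.689
v -2.211 0.375 -0.136
v -2.499 2.211 0.821
v -2.196 1.335 1.375
v 3.658 1.459 0.009
v 4.727 1.109 0.047
v 3.113 -0.129 0.713
v 4.182 -0.479 0.751
v 3.834 0.343 1.436
v 4.17 1.324 1.002
v 3.67 -0.344 -0.242
v 4.006 0.637 -0.676
v 4.734 -0.005 -0.108
v 4.835 0.42 0.929
v 3.005 0.56 -0.169
v 3.106 0.985 0.868
v 4.24 1.424 -0.033
v 3.6 -0.444 0.793
v 3.395 0.039 1.196
v 4.024 -0.166 1.219
v 3.913 1.55 0.527
v 4.541 1.344 0.55
v 4.017 0.894 1.366
v 3.299 -0.364 0.21
v 3.927 -0.57 0.233
v 3.816 1.146 -0.459
v 4.445 0.941 -0.436
v 3.823 0.086 -0.606
v 4.872 0.563 -0.102
v 4.552 -0.37 0.311
v 4.251 -0.291 -0.272
v 4.449 0.286 -0.527
v 4.932 0.813 0.507
v 4.612 -0.121 0.921
v 4.408 0.362 1.324
v 4.605 0.939 1.068
v 4.936 0.158 0.416
v 3.228 1.101 -0.161
v 2.908 0.167 0.253
v 3.235 0.041 -0.308
v 3.432 0.618 -0.564
v 3.288 1.35 0.449
v 2.968 0.417 0.862
v 3.391 0.694 1.287
v 3.589 1.271 1.032
v 2.904 0.822 0.344
v 1.973 -2.712 1.477
v 0.137 -2.036 2.319
v 2.007 -1.866 0.872
v 0.171 -1.19 1.714
v 2.989 -1.73 2.906
v 1.153 -1.054 3.748
v 3.023 -0.884 2.301
v 1.187 -0.208 3.143
f 2 4 1
f 5 2 1
f 1 4 3
f 3 5 1
f 2 8 4
f 6 2 5
f 6 8 2
f 4 8 3
f 7 5 3
f 3 8 7
f 7 6 5
f 8 6 7
f 9 46 25
f 46 20 49
f 25 49 14
f 46 49 25
f 9 25 21
f 25 14 26
f 21 26 10
f 25 26 21
f 9 21 30
f 21 10 31
f 30 31 16
f 21 31 30
f 9 30 42
f 30 16 45
f 42 45 19
f 30 45 42
f 9 42 46
f 42 19 50
f 46 50 20
f 42 50 46
f 10 26 37
f 26 14 40
f 37 40 18
f 26 40 37
f 14 49 27
f 49 20 48
f 27 48 13
f 49 48 27
f 20 50 47
f 50 19 43
f 47 43 11
f 50 43 47
f 19 45 44
f 45 16 32
f 44 32 15
f 45 32 44
f 16 31 36
f 31 10 33
f 36 33 17
f 31 33 36
f 12 38 24
f 38 18 39
f 24 39 13
f 38 39 24
f 12 24 22
f 24 13 23
f 22 23 11
f 24 23 22
f 12 22 29
f 22 11 28
f 29 28 15
f 22 28 29
f 12 29 34
f 29 15 35
f 34 35 17
f 29 35 34
f 12 34 38
f 34 17 41
f 38 41 18
f 34 41 38
f 13 39 27
f 39 18 40
f 27 40 14
f 39 40 27
f 11 23 47
f 23 13 48
f 47 48 20
f 23 48 47
f 15 28 44
f 28 11 43
f 44 43 19
f 28 43 44
f 17 35 36
f 35 15 32
f 36 32 16
f 35 32 36
f 18 41 37
f 41 17 33
f 37 33 10
f 41 33 37
f 52 54 51
f 55 52 51
f 51 54 53
f 53 55 51
f 52 58 54
f 56 52 55
f 56 58 52
f 54 58 53
f 57 55 53
f 53 58 57
f 57 56 55
f 58 56 57



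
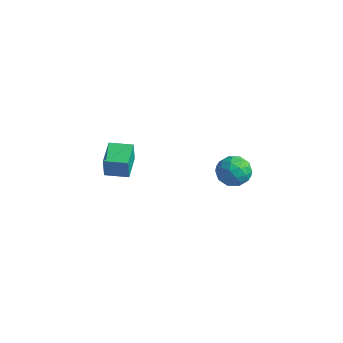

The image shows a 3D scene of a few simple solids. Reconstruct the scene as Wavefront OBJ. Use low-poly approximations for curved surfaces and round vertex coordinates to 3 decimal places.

v 2.486 2.701 -0.07
v 3.314 3.265 0.053
v 3.406 1.475 -0.633
v 4.234 2.039 -0.51
v 3.727 1.704 0.296
v 3.159 2.462 0.644
v 3.561 2.278 -1.224
v 2.993 3.036 -0.876
v 3.979 3.004 -0.66
v 4.081 2.649 0.279
v 2.639 2.091 -0.859
v 2.741 1.736 0.08
v 2.82 3.091 0.041
v 3.9 1.649 -0.621
v 3.602 1.452 -0.147
v 4.089 1.784 -0.075
v 2.728 2.619 0.389
v 3.215 2.95 0.461
v 3.457 2.033 0.603
v 3.505 1.79 -1.041
v 3.992 2.121 -0.969
v 2.631 2.956 -0.505
v 3.118 3.288 -0.433
v 3.263 2.707 -1.183
v 3.697 3.269 -0.306
v 4.237 2.548 -0.637
v 3.842 2.688 -1.057
v 3.508 3.134 -0.852
v 3.757 3.06 0.246
v 4.297 2.339 -0.085
v 3.999 2.142 0.389
v 3.666 2.588 0.594
v 4.148 2.906 -0.173
v 2.423 2.401 -0.495
v 2.963 1.68 -0.826
v 3.054 2.152 -1.174
v 2.721 2.598 -0.969
v 2.483 2.192 0.057
v 3.023 1.471 -0.274
v 3.212 1.606 0.272
v 2.878 2.052 0.477
v 2.572 1.834 -0.407
v 1.702 -4.849 2.176
v 1.866 -5.046 3.379
v 0.803 -3.689 2.489
v 0.967 -3.886 3.692
v 2.673 -4.094 2.168
v 2.837 -4.291 3.371
v 1.774 -2.934 2.481
v 1.938 -3.131 3.684
f 1 38 17
f 38 12 41
f 17 41 6
f 38 41 17
f 1 17 13
f 17 6 18
f 13 18 2
f 17 18 13
f 1 13 22
f 13 2 23
f 22 23 8
f 13 23 22
f 1 22 34
f 22 8 37
f 34 37 11
f 22 37 34
f 1 34 38
f 34 11 42
f 38 42 12
f 34 42 38
f 2 18 29
f 18 6 32
f 29 32 10
f 18 32 29
f 6 41 19
f 41 12 40
f 19 40 5
f 41 40 19
f 12 42 39
f 42 11 35
f 39 35 3
f 42 35 39
f 11 37 36
f 37 8 24
f 36 24 7
f 37 24 36
f 8 23 28
f 23 2 25
f 28 25 9
f 23 25 28
f 4 30 16
f 30 10 31
f 16 31 5
f 30 31 16
f 4 16 14
f 16 5 15
f 14 15 3
f 16 15 14
f 4 14 21
f 14 3 20
f 21 20 7
f 14 20 21
f 4 21 26
f 21 7 27
f 26 27 9
f 21 27 26
f 4 26 30
f 26 9 33
f 30 33 10
f 26 33 30
f 5 31 19
f 31 10 32
f 19 32 6
f 31 32 19
f 3 15 39
f 15 5 40
f 39 40 12
f 15 40 39
f 7 20 36
f 20 3 35
f 36 35 11
f 20 35 36
f 9 27 28
f 27 7 24
f 28 24 8
f 27 24 28
f 10 33 29
f 33 9 25
f 29 25 2
f 33 25 29
f 44 46 43
f 47 44 43
f 43 46 45
f 45 47 43
f 44 50 46
f 48 44 47
f 48 50 44
f 46 50 45
f 49 47 45
f 45 50 49
f 49 48 47
f 50 48 49



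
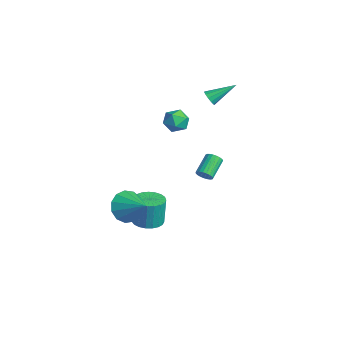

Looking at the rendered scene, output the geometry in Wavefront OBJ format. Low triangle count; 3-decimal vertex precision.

v 2.737 -3.269 -1.842
v 3.248 -3.077 -2.774
v 4.163 -2.771 -0.958
v 2.971 -2.557 -2.62
v 2.619 -2.264 -2.219
v 2.305 -2.29 -1.698
v 2.129 -2.627 -1.223
v 2.145 -3.168 -0.945
v 2.35 -3.741 -0.951
v 2.677 -4.164 -1.24
v 3.024 -4.304 -1.721
v 3.28 -4.115 -2.24
v 3.363 -3.657 -2.632
v 1.146 -1.394 -4.716
v 1.921 -1.867 -4.654
v 1.869 -1.719 -2.881
v 1.094 -1.246 -2.944
v 2.048 -1.512 -4.68
v 1.995 -1.363 -2.907
v 2.019 -1.136 -4.712
v 1.966 -0.987 -2.939
v 1.839 -0.805 -4.745
v 1.786 -0.656 -2.972
v 1.539 -0.576 -4.774
v 1.486 -0.427 -3.001
v 1.171 -0.488 -4.792
v 1.119 -0.339 -3.019
v 0.799 -0.557 -4.797
v 0.747 -0.408 -3.024
v 0.487 -0.771 -4.788
v 0.435 -0.622 -3.015
v 0.289 -1.093 -4.767
v 0.237 -0.944 -2.994
v 0.239 -1.467 -4.737
v 0.187 -1.318 -2.964
v 0.346 -1.828 -4.704
v 0.294 -1.679 -2.931
v 0.592 -2.114 -4.673
v 0.539 -1.966 -2.9
v 0.933 -2.276 -4.649
v 0.88 -2.128 -2.876
v 1.311 -2.286 -4.637
v 1.258 -2.137 -2.864
v 1.66 -2.141 -4.639
v 1.608 -1.992 -2.866
v 1.387 1.939 -1.702
v 1.737 1.915 -1.305
v 0.984 2.876 -0.581
v 0.633 2.901 -0.978
v 1.821 2.076 -1.431
v 1.068 3.037 -0.707
v 1.83 2.212 -1.603
v 1.077 3.174 -0.879
v 1.762 2.302 -1.793
v 1.009 3.263 -1.069
v 1.629 2.329 -1.967
v 0.876 3.29 -1.243
v 1.455 2.289 -2.095
v 0.701 3.25 -1.371
v 1.268 2.188 -2.155
v 0.515 3.149 -1.431
v 1.102 2.044 -2.137
v 0.349 3.005 -1.413
v 0.985 1.882 -2.044
v 0.232 2.843 -1.319
v 0.938 1.73 -1.891
v 0.185 2.691 -1.167
v 0.968 1.614 -1.706
v 0.215 2.576 -0.982
v 1.071 1.555 -1.52
v 0.317 2.516 -0.796
v 1.228 1.562 -1.366
v 0.474 2.523 -0.642
v 1.412 1.634 -1.27
v 0.659 2.595 -0.546
v 1.593 1.759 -1.248
v 0.839 2.72 -0.524
v 0.984 1.179 2.986
v 1.542 0.773 3.449
v 0.458 0.007 2.591
v 1.016 -0.399 3.054
v 0.414 0.042 3.42
v 0.739 0.766 3.664
v 1.261 0.014 2.376
v 1.586 0.738 2.62
v 1.712 0.053 3.072
v 1.189 0.07 3.717
v 0.811 0.71 2.323
v 0.288 0.727 2.968
v -0.126 2.908 3.521
v 0.25 2.657 3.816
v 0.186 4.412 4.399
v 0.393 2.77 3.573
v 0.372 2.926 3.312
v 0.192 3.077 3.118
v -0.089 3.174 3.052
v -0.381 3.186 3.135
v -0.593 3.11 3.34
v -0.656 2.97 3.602
v -0.552 2.81 3.839
v -0.312 2.681 3.975
v -0.013 2.624 3.966
f 2 1 4
f 2 4 3
f 4 1 5
f 4 5 3
f 5 1 6
f 5 6 3
f 6 1 7
f 6 7 3
f 7 1 8
f 7 8 3
f 8 1 9
f 8 9 3
f 9 1 10
f 9 10 3
f 10 1 11
f 10 11 3
f 11 1 12
f 11 12 3
f 12 1 13
f 12 13 3
f 13 1 2
f 13 2 3
f 15 14 18
f 15 18 16
f 16 18 19
f 16 19 17
f 18 14 20
f 18 20 19
f 19 20 21
f 19 21 17
f 20 14 22
f 20 22 21
f 21 22 23
f 21 23 17
f 22 14 24
f 22 24 23
f 23 24 25
f 23 25 17
f 24 14 26
f 24 26 25
f 25 26 27
f 25 27 17
f 26 14 28
f 26 28 27
f 27 28 29
f 27 29 17
f 28 14 30
f 28 30 29
f 29 30 31
f 29 31 17
f 30 14 32
f 30 32 31
f 31 32 33
f 31 33 17
f 32 14 34
f 32 34 33
f 33 34 35
f 33 35 17
f 34 14 36
f 34 36 35
f 35 36 37
f 35 37 17
f 36 14 38
f 36 38 37
f 37 38 39
f 37 39 17
f 38 14 40
f 38 40 39
f 39 40 41
f 39 41 17
f 40 14 42
f 40 42 41
f 41 42 43
f 41 43 17
f 42 14 44
f 42 44 43
f 43 44 45
f 43 45 17
f 44 14 15
f 44 15 45
f 45 15 16
f 45 16 17
f 47 46 50
f 47 50 48
f 48 50 51
f 48 51 49
f 50 46 52
f 50 52 51
f 51 52 53
f 51 53 49
f 52 46 54
f 52 54 53
f 53 54 55
f 53 55 49
f 54 46 56
f 54 56 55
f 55 56 57
f 55 57 49
f 56 46 58
f 56 58 57
f 57 58 59
f 57 59 49
f 58 46 60
f 58 60 59
f 59 60 61
f 59 61 49
f 60 46 62
f 60 62 61
f 61 62 63
f 61 63 49
f 62 46 64
f 62 64 63
f 63 64 65
f 63 65 49
f 64 46 66
f 64 66 65
f 65 66 67
f 65 67 49
f 66 46 68
f 66 68 67
f 67 68 69
f 67 69 49
f 68 46 70
f 68 70 69
f 69 70 71
f 69 71 49
f 70 46 72
f 70 72 71
f 71 72 73
f 71 73 49
f 72 46 74
f 72 74 73
f 73 74 75
f 73 75 49
f 74 46 76
f 74 76 75
f 75 76 77
f 75 77 49
f 76 46 47
f 76 47 77
f 77 47 48
f 77 48 49
f 78 89 83
f 78 83 79
f 78 79 85
f 78 85 88
f 78 88 89
f 79 83 87
f 83 89 82
f 89 88 80
f 88 85 84
f 85 79 86
f 81 87 82
f 81 82 80
f 81 80 84
f 81 84 86
f 81 86 87
f 82 87 83
f 80 82 89
f 84 80 88
f 86 84 85
f 87 86 79
f 91 90 93
f 91 93 92
f 93 90 94
f 93 94 92
f 94 90 95
f 94 95 92
f 95 90 96
f 95 96 92
f 96 90 97
f 96 97 92
f 97 90 98
f 97 98 92
f 98 90 99
f 98 99 92
f 99 90 100
f 99 100 92
f 100 90 101
f 100 101 92
f 101 90 102
f 101 102 92
f 102 90 91
f 102 91 92



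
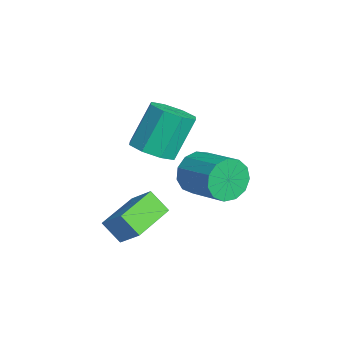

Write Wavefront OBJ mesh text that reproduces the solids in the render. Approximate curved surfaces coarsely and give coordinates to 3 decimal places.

v 2.117 -3.958 0.006
v 2.864 -3.363 0.857
v 0.734 -2.545 0.231
v 1.481 -1.95 1.083
v 2.599 -3.35 -0.843
v 3.346 -2.755 0.009
v 1.216 -1.937 -0.617
v 1.963 -1.342 0.234
v 0.084 -1.617 2.417
v 1.062 -1.471 2.626
v 0.533 -0.516 4.431
v -0.444 -0.663 4.223
v 0.753 -0.885 2.226
v 0.225 0.069 4.032
v 0.053 -0.729 1.938
v -0.476 0.226 3.744
v -0.629 -1.093 1.931
v -1.157 -0.138 3.737
v -0.893 -1.764 2.209
v -1.422 -0.809 4.014
v -0.585 -2.349 2.608
v -1.113 -1.395 4.414
v 0.116 -2.506 2.896
v -0.413 -1.551 4.702
v 0.797 -2.142 2.903
v 0.269 -1.187 4.709
v -2.123 0.682 -0.627
v -1.667 0.388 -1.55
v 0.059 1.265 -0.975
v -0.397 1.558 -0.053
v -1.911 0.931 -1.646
v -0.184 1.808 -1.071
v -2.222 1.395 -1.419
v -0.495 2.272 -0.844
v -2.502 1.632 -0.941
v -0.775 2.509 -0.366
v -2.661 1.568 -0.363
v -0.935 2.445 0.212
v -2.65 1.222 0.131
v -0.924 2.099 0.706
v -2.472 0.705 0.384
v -0.745 1.582 0.959
v -2.183 0.18 0.316
v -0.456 1.057 0.891
v -1.875 -0.185 -0.052
v -0.148 0.692 0.523
v -1.646 -0.276 -0.602
v 0.081 0.601 -0.027
v -1.568 -0.062 -1.16
v 0.158 0.815 -0.586
f 2 4 1
f 5 2 1
f 1 4 3
f 3 5 1
f 2 8 4
f 6 2 5
f 6 8 2
f 4 8 3
f 7 5 3
f 3 8 7
f 7 6 5
f 8 6 7
f 10 9 13
f 10 13 11
f 11 13 14
f 11 14 12
f 13 9 15
f 13 15 14
f 14 15 16
f 14 16 12
f 15 9 17
f 15 17 16
f 16 17 18
f 16 18 12
f 17 9 19
f 17 19 18
f 18 19 20
f 18 20 12
f 19 9 21
f 19 21 20
f 20 21 22
f 20 22 12
f 21 9 23
f 21 23 22
f 22 23 24
f 22 24 12
f 23 9 25
f 23 25 24
f 24 25 26
f 24 26 12
f 25 9 10
f 25 10 26
f 26 10 11
f 26 11 12
f 28 27 31
f 28 31 29
f 29 31 32
f 29 32 30
f 31 27 33
f 31 33 32
f 32 33 34
f 32 34 30
f 33 27 35
f 33 35 34
f 34 35 36
f 34 36 30
f 35 27 37
f 35 37 36
f 36 37 38
f 36 38 30
f 37 27 39
f 37 39 38
f 38 39 40
f 38 40 30
f 39 27 41
f 39 41 40
f 40 41 42
f 40 42 30
f 41 27 43
f 41 43 42
f 42 43 44
f 42 44 30
f 43 27 45
f 43 45 44
f 44 45 46
f 44 46 30
f 45 27 47
f 45 47 46
f 46 47 48
f 46 48 30
f 47 27 49
f 47 49 48
f 48 49 50
f 48 50 30
f 49 27 28
f 49 28 50
f 50 28 29
f 50 29 30



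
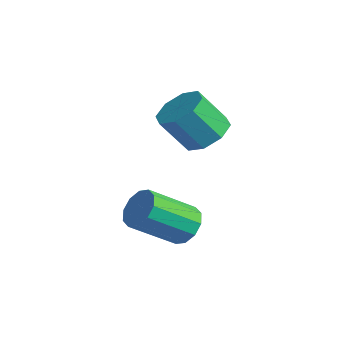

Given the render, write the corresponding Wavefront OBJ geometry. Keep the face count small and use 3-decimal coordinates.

v 2.523 1.913 -1.787
v 2.976 1.555 -2.063
v 2.59 0.33 -1.109
v 2.137 0.687 -0.833
v 3.139 1.743 -1.755
v 2.753 0.518 -0.802
v 3.067 1.996 -1.46
v 2.681 0.77 -0.506
v 2.787 2.217 -1.289
v 2.401 0.992 -0.336
v 2.406 2.322 -1.309
v 2.02 1.096 -0.355
v 2.07 2.27 -1.511
v 1.684 1.045 -0.557
v 1.907 2.082 -1.818
v 1.521 0.857 -0.865
v 1.979 1.83 -2.114
v 1.593 0.604 -1.16
v 2.259 1.608 -2.284
v 1.873 0.383 -1.331
v 2.64 1.504 -2.265
v 2.254 0.278 -1.311
v 0.709 4.026 0.066
v 1.256 3.483 -0.052
v 0.839 2.831 1.017
v 0.291 3.374 1.134
v 1.448 3.93 0.295
v 1.03 3.277 1.364
v 1.206 4.433 0.508
v 0.789 3.78 1.577
v 0.673 4.697 0.461
v 0.256 4.045 1.53
v 0.161 4.569 0.183
v -0.256 3.917 1.252
v -0.03 4.123 -0.164
v -0.448 3.47 0.905
v 0.211 3.62 -0.377
v -0.206 2.967 0.692
v 0.744 3.355 -0.33
v 0.327 2.703 0.739
f 2 1 5
f 2 5 3
f 3 5 6
f 3 6 4
f 5 1 7
f 5 7 6
f 6 7 8
f 6 8 4
f 7 1 9
f 7 9 8
f 8 9 10
f 8 10 4
f 9 1 11
f 9 11 10
f 10 11 12
f 10 12 4
f 11 1 13
f 11 13 12
f 12 13 14
f 12 14 4
f 13 1 15
f 13 15 14
f 14 15 16
f 14 16 4
f 15 1 17
f 15 17 16
f 16 17 18
f 16 18 4
f 17 1 19
f 17 19 18
f 18 19 20
f 18 20 4
f 19 1 21
f 19 21 20
f 20 21 22
f 20 22 4
f 21 1 2
f 21 2 22
f 22 2 3
f 22 3 4
f 24 23 27
f 24 27 25
f 25 27 28
f 25 28 26
f 27 23 29
f 27 29 28
f 28 29 30
f 28 30 26
f 29 23 31
f 29 31 30
f 30 31 32
f 30 32 26
f 31 23 33
f 31 33 32
f 32 33 34
f 32 34 26
f 33 23 35
f 33 35 34
f 34 35 36
f 34 36 26
f 35 23 37
f 35 37 36
f 36 37 38
f 36 38 26
f 37 23 39
f 37 39 38
f 38 39 40
f 38 40 26
f 39 23 24
f 39 24 40
f 40 24 25
f 40 25 26



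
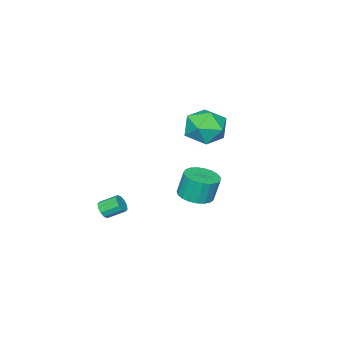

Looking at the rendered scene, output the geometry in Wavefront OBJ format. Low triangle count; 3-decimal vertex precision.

v -4.352 0.958 -1.331
v -3.705 1.395 -0.339
v -3.875 -0.955 -0.801
v -3.228 -0.518 0.191
v -4.486 -0.423 0.167
v -4.781 0.759 -0.161
v -2.799 -0.319 -0.979
v -3.094 0.863 -1.307
v -2.745 0.605 -0.122
v -3.788 0.541 0.586
v -3.792 -0.101 -1.726
v -4.835 -0.165 -1.018
v 2.964 -0.557 -3.848
v 3.355 -0.535 -3.492
v 2.828 0.198 -2.956
v 2.436 0.177 -3.312
v 3.42 -0.317 -3.727
v 2.893 0.417 -3.191
v 3.311 -0.19 -4.008
v 2.784 0.544 -3.473
v 3.069 -0.203 -4.228
v 2.541 0.53 -3.693
v 2.786 -0.352 -4.303
v 2.259 0.382 -3.768
v 2.572 -0.578 -4.204
v 2.045 0.155 -3.668
v 2.507 -0.797 -3.969
v 1.98 -0.063 -3.433
v 2.616 -0.924 -3.687
v 2.089 -0.19 -3.152
v 2.859 -0.91 -3.467
v 2.331 -0.177 -2.932
v 3.141 -0.762 -3.392
v 2.614 -0.028 -2.857
v -1.354 1.635 -3.91
v -0.468 1.967 -3.822
v -0.7 2.217 -2.423
v -1.586 1.885 -2.51
v -0.67 2.294 -3.914
v -0.902 2.544 -2.515
v -0.99 2.507 -4.005
v -1.222 2.757 -2.606
v -1.373 2.569 -4.08
v -1.605 2.82 -2.681
v -1.753 2.47 -4.125
v -1.985 2.72 -2.726
v -2.063 2.226 -4.133
v -2.295 2.476 -2.734
v -2.252 1.88 -4.102
v -2.483 2.13 -2.703
v -2.284 1.492 -4.038
v -2.516 1.742 -2.639
v -2.156 1.128 -3.952
v -2.388 1.378 -2.553
v -1.89 0.852 -3.858
v -2.122 1.102 -2.459
v -1.53 0.711 -3.774
v -1.762 0.962 -2.375
v -1.141 0.73 -3.712
v -1.372 0.981 -2.313
v -0.788 0.906 -3.685
v -1.02 1.156 -2.286
v -0.533 1.207 -3.697
v -0.765 1.458 -2.298
v -0.42 1.583 -3.745
v -0.652 1.833 -2.346
f 1 12 6
f 1 6 2
f 1 2 8
f 1 8 11
f 1 11 12
f 2 6 10
f 6 12 5
f 12 11 3
f 11 8 7
f 8 2 9
f 4 10 5
f 4 5 3
f 4 3 7
f 4 7 9
f 4 9 10
f 5 10 6
f 3 5 12
f 7 3 11
f 9 7 8
f 10 9 2
f 14 13 17
f 14 17 15
f 15 17 18
f 15 18 16
f 17 13 19
f 17 19 18
f 18 19 20
f 18 20 16
f 19 13 21
f 19 21 20
f 20 21 22
f 20 22 16
f 21 13 23
f 21 23 22
f 22 23 24
f 22 24 16
f 23 13 25
f 23 25 24
f 24 25 26
f 24 26 16
f 25 13 27
f 25 27 26
f 26 27 28
f 26 28 16
f 27 13 29
f 27 29 28
f 28 29 30
f 28 30 16
f 29 13 31
f 29 31 30
f 30 31 32
f 30 32 16
f 31 13 33
f 31 33 32
f 32 33 34
f 32 34 16
f 33 13 14
f 33 14 34
f 34 14 15
f 34 15 16
f 36 35 39
f 36 39 37
f 37 39 40
f 37 40 38
f 39 35 41
f 39 41 40
f 40 41 42
f 40 42 38
f 41 35 43
f 41 43 42
f 42 43 44
f 42 44 38
f 43 35 45
f 43 45 44
f 44 45 46
f 44 46 38
f 45 35 47
f 45 47 46
f 46 47 48
f 46 48 38
f 47 35 49
f 47 49 48
f 48 49 50
f 48 50 38
f 49 35 51
f 49 51 50
f 50 51 52
f 50 52 38
f 51 35 53
f 51 53 52
f 52 53 54
f 52 54 38
f 53 35 55
f 53 55 54
f 54 55 56
f 54 56 38
f 55 35 57
f 55 57 56
f 56 57 58
f 56 58 38
f 57 35 59
f 57 59 58
f 58 59 60
f 58 60 38
f 59 35 61
f 59 61 60
f 60 61 62
f 60 62 38
f 61 35 63
f 61 63 62
f 62 63 64
f 62 64 38
f 63 35 65
f 63 65 64
f 64 65 66
f 64 66 38
f 65 35 36
f 65 36 66
f 66 36 37
f 66 37 38



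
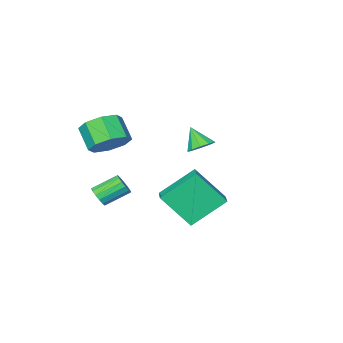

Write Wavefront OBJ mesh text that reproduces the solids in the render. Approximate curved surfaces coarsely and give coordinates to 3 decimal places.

v 1.086 -2.532 -2.807
v 1.287 -2.742 -2.352
v 0.255 -2.359 -1.718
v 0.054 -2.148 -2.173
v 1.381 -2.478 -2.358
v 0.349 -2.095 -1.724
v 1.396 -2.229 -2.484
v 0.364 -1.846 -1.851
v 1.328 -2.061 -2.697
v 0.296 -1.678 -2.063
v 1.195 -2.019 -2.939
v 0.163 -1.636 -2.306
v 1.033 -2.115 -3.146
v 0.001 -1.732 -2.512
v 0.885 -2.321 -3.262
v -0.147 -1.938 -2.628
v 0.791 -2.585 -3.256
v -0.241 -2.202 -2.622
v 0.776 -2.834 -3.129
v -0.256 -2.451 -2.496
v 0.844 -3.002 -2.917
v -0.188 -2.619 -2.283
v 0.977 -3.044 -2.674
v -0.055 -2.661 -2.041
v 1.139 -2.948 -2.468
v 0.107 -2.565 -1.834
v -0.433 1.908 -2.625
v -1.818 2.395 -1.466
v 0.084 2.76 -2.363
v -1.301 3.246 -1.204
v 0.401 0.974 -1.236
v -0.984 1.46 -0.077
v 0.918 1.825 -0.974
v -0.467 2.312 0.185
v 0.78 -2.024 0.368
v 1.186 -2.629 -0.225
v 1.086 -3.542 0.638
v 0.68 -2.936 1.232
v 1.664 -2.288 0.191
v 1.565 -3.201 1.054
v 1.624 -1.792 0.71
v 1.525 -2.705 1.574
v 1.09 -1.432 1.03
v 0.99 -2.344 1.893
v 0.374 -1.418 0.962
v 0.274 -2.331 1.825
v -0.105 -1.759 0.546
v -0.204 -2.672 1.409
v -0.065 -2.255 0.026
v -0.164 -3.168 0.89
v 0.47 -2.616 -0.293
v 0.37 -3.528 0.57
v -3.394 -1.542 -0.716
v -3.02 -1.103 -0.417
v -3.306 -2.238 0.196
v -3.403 -1.026 -0.321
v -3.782 -1.146 -0.376
v -4.013 -1.418 -0.561
v -4.008 -1.737 -0.805
v -3.768 -1.982 -1.015
v -3.386 -2.059 -1.111
v -3.006 -1.938 -1.055
v -2.775 -1.667 -0.871
v -2.781 -1.347 -0.627
f 2 1 5
f 2 5 3
f 3 5 6
f 3 6 4
f 5 1 7
f 5 7 6
f 6 7 8
f 6 8 4
f 7 1 9
f 7 9 8
f 8 9 10
f 8 10 4
f 9 1 11
f 9 11 10
f 10 11 12
f 10 12 4
f 11 1 13
f 11 13 12
f 12 13 14
f 12 14 4
f 13 1 15
f 13 15 14
f 14 15 16
f 14 16 4
f 15 1 17
f 15 17 16
f 16 17 18
f 16 18 4
f 17 1 19
f 17 19 18
f 18 19 20
f 18 20 4
f 19 1 21
f 19 21 20
f 20 21 22
f 20 22 4
f 21 1 23
f 21 23 22
f 22 23 24
f 22 24 4
f 23 1 25
f 23 25 24
f 24 25 26
f 24 26 4
f 25 1 2
f 25 2 26
f 26 2 3
f 26 3 4
f 28 30 27
f 31 28 27
f 27 30 29
f 29 31 27
f 28 34 30
f 32 28 31
f 32 34 28
f 30 34 29
f 33 31 29
f 29 34 33
f 33 32 31
f 34 32 33
f 36 35 39
f 36 39 37
f 37 39 40
f 37 40 38
f 39 35 41
f 39 41 40
f 40 41 42
f 40 42 38
f 41 35 43
f 41 43 42
f 42 43 44
f 42 44 38
f 43 35 45
f 43 45 44
f 44 45 46
f 44 46 38
f 45 35 47
f 45 47 46
f 46 47 48
f 46 48 38
f 47 35 49
f 47 49 48
f 48 49 50
f 48 50 38
f 49 35 51
f 49 51 50
f 50 51 52
f 50 52 38
f 51 35 36
f 51 36 52
f 52 36 37
f 52 37 38
f 54 53 56
f 54 56 55
f 56 53 57
f 56 57 55
f 57 53 58
f 57 58 55
f 58 53 59
f 58 59 55
f 59 53 60
f 59 60 55
f 60 53 61
f 60 61 55
f 61 53 62
f 61 62 55
f 62 53 63
f 62 63 55
f 63 53 64
f 63 64 55
f 64 53 54
f 64 54 55



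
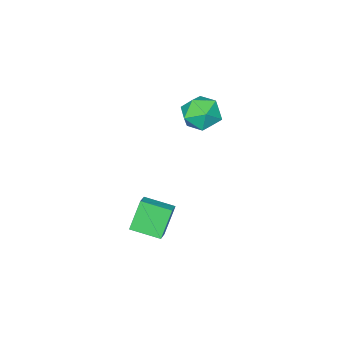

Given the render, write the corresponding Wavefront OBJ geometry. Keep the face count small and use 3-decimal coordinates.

v 1.989 2.11 -4.646
v 1.076 1.99 -2.927
v 2.726 2.651 -4.217
v 1.813 2.532 -2.498
v 2.867 0.628 -4.282
v 1.954 0.509 -2.563
v 3.604 1.17 -3.853
v 2.691 1.05 -2.134
v -2.457 1.5 2.859
v -1.741 2.513 2.893
v -0.839 0.347 3.147
v -0.123 1.36 3.181
v -0.924 1.134 4.102
v -1.924 1.847 3.924
v -0.656 1.013 2.116
v -1.656 1.726 1.938
v -0.629 2.212 2.434
v -0.794 2.287 3.662
v -1.786 0.573 2.378
v -1.951 0.648 3.606
f 2 4 1
f 5 2 1
f 1 4 3
f 3 5 1
f 2 8 4
f 6 2 5
f 6 8 2
f 4 8 3
f 7 5 3
f 3 8 7
f 7 6 5
f 8 6 7
f 9 20 14
f 9 14 10
f 9 10 16
f 9 16 19
f 9 19 20
f 10 14 18
f 14 20 13
f 20 19 11
f 19 16 15
f 16 10 17
f 12 18 13
f 12 13 11
f 12 11 15
f 12 15 17
f 12 17 18
f 13 18 14
f 11 13 20
f 15 11 19
f 17 15 16
f 18 17 10



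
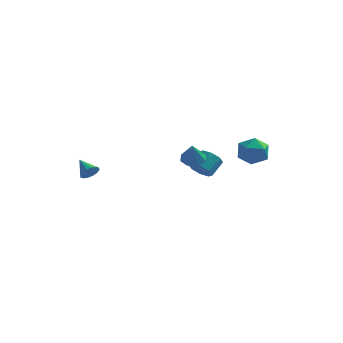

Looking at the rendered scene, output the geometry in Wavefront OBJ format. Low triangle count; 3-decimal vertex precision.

v -3.607 -4.261 -0.552
v -3.154 -4.012 -0.248
v -4.373 -3.579 0.032
v -3.188 -3.835 -0.501
v -3.335 -3.772 -0.767
v -3.555 -3.84 -0.976
v -3.788 -4.021 -1.071
v -3.974 -4.266 -1.027
v -4.061 -4.51 -0.856
v -4.026 -4.688 -0.603
v -3.88 -4.751 -0.337
v -3.66 -4.683 -0.128
v -3.426 -4.502 -0.033
v -3.241 -4.256 -0.077
v 1.358 -0.709 -0.557
v 2.018 -0.357 -0.424
v 1.402 -1.251 0.657
v 1.558 -0.037 -0.265
v 0.982 -0.111 -0.277
v 0.625 -0.536 -0.453
v 0.698 -1.062 -0.69
v 1.157 -1.382 -0.849
v 1.734 -1.307 -0.837
v 2.09 -0.883 -0.661
v 0.916 3.241 -3.423
v 1.539 2.783 -3.218
v 1.967 3.681 -2.513
v 1.344 4.139 -2.717
v 1.65 3.12 -3.716
v 2.079 4.019 -3.011
v 1.331 3.529 -4.042
v 1.76 4.427 -3.337
v 0.769 3.768 -4.006
v 1.198 4.667 -3.301
v 0.293 3.699 -3.627
v 0.721 4.597 -2.922
v 0.181 3.361 -3.129
v 0.61 4.26 -2.424
v 0.5 2.953 -2.803
v 0.929 3.851 -2.098
v 1.062 2.713 -2.839
v 1.491 3.612 -2.134
v 3.055 3.685 -1.204
v 3.708 4.521 -1.367
v 4.152 2.659 -2.073
v 4.805 3.495 -2.236
v 4.686 3.092 -1.249
v 4.007 3.727 -0.712
v 3.853 3.453 -2.728
v 3.174 4.088 -2.191
v 4.2 4.378 -2.309
v 4.715 4.154 -1.395
v 3.145 3.026 -2.045
v 3.66 2.802 -1.131
f 2 1 4
f 2 4 3
f 4 1 5
f 4 5 3
f 5 1 6
f 5 6 3
f 6 1 7
f 6 7 3
f 7 1 8
f 7 8 3
f 8 1 9
f 8 9 3
f 9 1 10
f 9 10 3
f 10 1 11
f 10 11 3
f 11 1 12
f 11 12 3
f 12 1 13
f 12 13 3
f 13 1 14
f 13 14 3
f 14 1 2
f 14 2 3
f 16 15 18
f 16 18 17
f 18 15 19
f 18 19 17
f 19 15 20
f 19 20 17
f 20 15 21
f 20 21 17
f 21 15 22
f 21 22 17
f 22 15 23
f 22 23 17
f 23 15 24
f 23 24 17
f 24 15 16
f 24 16 17
f 26 25 29
f 26 29 27
f 27 29 30
f 27 30 28
f 29 25 31
f 29 31 30
f 30 31 32
f 30 32 28
f 31 25 33
f 31 33 32
f 32 33 34
f 32 34 28
f 33 25 35
f 33 35 34
f 34 35 36
f 34 36 28
f 35 25 37
f 35 37 36
f 36 37 38
f 36 38 28
f 37 25 39
f 37 39 38
f 38 39 40
f 38 40 28
f 39 25 41
f 39 41 40
f 40 41 42
f 40 42 28
f 41 25 26
f 41 26 42
f 42 26 27
f 42 27 28
f 43 54 48
f 43 48 44
f 43 44 50
f 43 50 53
f 43 53 54
f 44 48 52
f 48 54 47
f 54 53 45
f 53 50 49
f 50 44 51
f 46 52 47
f 46 47 45
f 46 45 49
f 46 49 51
f 46 51 52
f 47 52 48
f 45 47 54
f 49 45 53
f 51 49 50
f 52 51 44



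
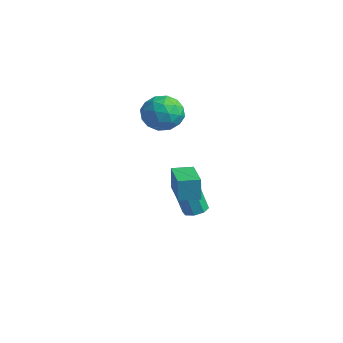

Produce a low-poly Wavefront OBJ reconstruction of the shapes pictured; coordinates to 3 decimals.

v 1.668 -2.353 -2.038
v 1.648 -2.358 -0.878
v 2.013 -1.425 -2.028
v 1.993 -1.43 -0.868
v 3.327 -2.97 -2.012
v 3.307 -2.975 -0.852
v 3.672 -2.042 -2.002
v 3.652 -2.047 -0.842
v -0.159 -0.037 -4.783
v 0.451 0.029 -4.693
v 0.249 -0.436 -2.987
v -0.361 -0.503 -3.077
v 0.21 0.43 -4.612
v 0.009 -0.035 -2.906
v -0.247 0.557 -4.631
v -0.448 0.092 -2.925
v -0.652 0.336 -4.74
v -0.854 -0.129 -3.033
v -0.769 -0.104 -4.873
v -0.971 -0.569 -3.167
v -0.529 -0.505 -4.954
v -0.73 -0.97 -3.248
v -0.072 -0.632 -4.935
v -0.273 -1.097 -3.229
v 0.334 -0.411 -4.827
v 0.132 -0.876 -3.12
v -3.117 0.689 0.449
v -2.116 0.454 0.821
v -3.364 -1.014 0.039
v -2.363 -1.249 0.411
v -3.15 -0.952 1.11
v -2.997 0.101 1.363
v -2.483 -0.661 -0.503
v -2.33 0.392 -0.25
v -1.724 -0.38 0.233
v -2.136 -0.56 1.229
v -3.344 -0 -0.369
v -3.756 -0.18 0.627
v -2.595 0.721 0.671
v -2.885 -1.281 0.189
v -3.348 -1.107 0.6
v -2.759 -1.245 0.818
v -3.113 0.513 0.99
v -2.525 0.375 1.208
v -3.132 -0.451 1.378
v -2.955 -0.935 -0.348
v -2.367 -1.073 -0.13
v -2.721 0.685 0.042
v -2.132 0.547 0.26
v -2.348 -0.109 -0.518
v -1.776 0.093 0.544
v -1.921 -0.908 0.303
v -1.991 -0.562 -0.234
v -1.902 0.057 -0.086
v -2.018 -0.013 1.13
v -2.163 -1.014 0.889
v -2.626 -0.84 1.299
v -2.536 -0.221 1.448
v -1.788 -0.503 0.784
v -3.317 0.454 -0.029
v -3.462 -0.547 -0.27
v -2.944 -0.339 -0.588
v -2.854 0.28 -0.439
v -3.559 0.348 0.557
v -3.704 -0.653 0.316
v -3.578 -0.617 0.946
v -3.489 0.002 1.094
v -3.692 -0.057 0.076
f 2 4 1
f 5 2 1
f 1 4 3
f 3 5 1
f 2 8 4
f 6 2 5
f 6 8 2
f 4 8 3
f 7 5 3
f 3 8 7
f 7 6 5
f 8 6 7
f 10 9 13
f 10 13 11
f 11 13 14
f 11 14 12
f 13 9 15
f 13 15 14
f 14 15 16
f 14 16 12
f 15 9 17
f 15 17 16
f 16 17 18
f 16 18 12
f 17 9 19
f 17 19 18
f 18 19 20
f 18 20 12
f 19 9 21
f 19 21 20
f 20 21 22
f 20 22 12
f 21 9 23
f 21 23 22
f 22 23 24
f 22 24 12
f 23 9 25
f 23 25 24
f 24 25 26
f 24 26 12
f 25 9 10
f 25 10 26
f 26 10 11
f 26 11 12
f 27 64 43
f 64 38 67
f 43 67 32
f 64 67 43
f 27 43 39
f 43 32 44
f 39 44 28
f 43 44 39
f 27 39 48
f 39 28 49
f 48 49 34
f 39 49 48
f 27 48 60
f 48 34 63
f 60 63 37
f 48 63 60
f 27 60 64
f 60 37 68
f 64 68 38
f 60 68 64
f 28 44 55
f 44 32 58
f 55 58 36
f 44 58 55
f 32 67 45
f 67 38 66
f 45 66 31
f 67 66 45
f 38 68 65
f 68 37 61
f 65 61 29
f 68 61 65
f 37 63 62
f 63 34 50
f 62 50 33
f 63 50 62
f 34 49 54
f 49 28 51
f 54 51 35
f 49 51 54
f 30 56 42
f 56 36 57
f 42 57 31
f 56 57 42
f 30 42 40
f 42 31 41
f 40 41 29
f 42 41 40
f 30 40 47
f 40 29 46
f 47 46 33
f 40 46 47
f 30 47 52
f 47 33 53
f 52 53 35
f 47 53 52
f 30 52 56
f 52 35 59
f 56 59 36
f 52 59 56
f 31 57 45
f 57 36 58
f 45 58 32
f 57 58 45
f 29 41 65
f 41 31 66
f 65 66 38
f 41 66 65
f 33 46 62
f 46 29 61
f 62 61 37
f 46 61 62
f 35 53 54
f 53 33 50
f 54 50 34
f 53 50 54
f 36 59 55
f 59 35 51
f 55 51 28
f 59 51 55



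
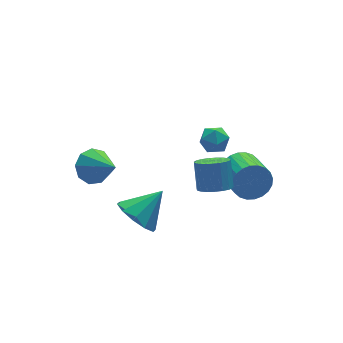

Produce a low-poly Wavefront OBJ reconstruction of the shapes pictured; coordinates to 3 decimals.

v 2.757 -1.381 0.857
v 3.02 -1.765 0.098
v 2.727 -3.243 0.745
v 2.463 -2.859 1.503
v 3.32 -1.748 0.273
v 3.026 -3.226 0.92
v 3.534 -1.675 0.537
v 3.24 -3.153 1.184
v 3.629 -1.557 0.85
v 3.336 -3.036 1.496
v 3.592 -1.413 1.163
v 3.298 -2.891 1.81
v 3.427 -1.263 1.43
v 3.134 -2.742 2.077
v 3.161 -1.132 1.61
v 2.867 -2.61 2.256
v 2.833 -1.038 1.675
v 2.539 -2.517 2.321
v 2.493 -0.997 1.615
v 2.2 -2.475 2.262
v 2.194 -1.014 1.44
v 1.9 -2.492 2.087
v 1.98 -1.087 1.176
v 1.686 -2.565 1.823
v 1.884 -1.204 0.864
v 1.591 -2.683 1.51
v 1.922 -1.349 0.55
v 1.628 -2.827 1.197
v 2.086 -1.498 0.283
v 1.793 -2.977 0.93
v 2.353 -1.63 0.104
v 2.059 -3.108 0.75
v 2.681 -1.723 0.039
v 2.387 -3.202 0.685
v 0.557 -3.077 2.357
v 0.991 -2.643 1.926
v 1.277 -1.89 2.971
v 0.843 -2.323 3.403
v 0.713 -2.503 1.901
v 1 -1.749 2.946
v 0.409 -2.462 1.955
v 0.695 -1.708 3
v 0.13 -2.527 2.078
v 0.417 -1.773 3.123
v -0.075 -2.687 2.25
v 0.212 -1.934 3.295
v -0.171 -2.915 2.44
v 0.116 -2.161 3.485
v -0.141 -3.17 2.616
v 0.146 -2.417 3.661
v 0.01 -3.41 2.747
v 0.296 -2.656 3.793
v 0.255 -3.592 2.811
v 0.541 -2.838 3.857
v 0.552 -3.685 2.797
v 0.839 -2.931 3.842
v 0.85 -3.672 2.706
v 1.137 -2.919 3.751
v 1.098 -3.557 2.555
v 1.384 -2.804 3.6
v 1.252 -3.359 2.37
v 1.538 -2.605 3.415
v 1.285 -3.112 2.183
v 1.572 -2.358 3.228
v 1.193 -2.858 2.026
v 1.48 -2.105 3.071
v -2.056 2.747 -0.377
v -1.171 2.812 -0.525
v -1.744 1.253 0.837
v -1.331 3.166 -0.047
v -1.83 3.324 0.276
v -2.435 3.212 0.294
v -2.863 2.883 -0.002
v -2.913 2.49 -0.473
v -2.562 2.217 -0.899
v -1.974 2.192 -1.081
v -1.425 2.427 -0.933
v -1.84 -0.729 -0.744
v -1.181 -0.72 -1.575
v -0.52 -0.611 0.304
v -1.344 -0.1 -1.439
v -1.697 0.279 -1.038
v -2.104 0.274 -0.525
v -2.41 -0.115 -0.095
v -2.499 -0.738 0.086
v -2.336 -1.358 -0.05
v -1.983 -1.738 -0.451
v -1.576 -1.732 -0.964
v -1.269 -1.343 -1.393
v 1.3 -0.497 2.732
v 1.992 -0.32 2.705
v 1.568 -1.46 3.315
v 2.26 -1.283 3.288
v 1.809 -0.9 3.689
v 1.643 -0.305 3.329
v 1.917 -1.475 2.691
v 1.751 -0.88 2.331
v 2.373 -0.924 2.679
v 2.307 -0.57 3.297
v 1.253 -1.21 2.723
v 1.187 -0.856 3.341
f 2 1 5
f 2 5 3
f 3 5 6
f 3 6 4
f 5 1 7
f 5 7 6
f 6 7 8
f 6 8 4
f 7 1 9
f 7 9 8
f 8 9 10
f 8 10 4
f 9 1 11
f 9 11 10
f 10 11 12
f 10 12 4
f 11 1 13
f 11 13 12
f 12 13 14
f 12 14 4
f 13 1 15
f 13 15 14
f 14 15 16
f 14 16 4
f 15 1 17
f 15 17 16
f 16 17 18
f 16 18 4
f 17 1 19
f 17 19 18
f 18 19 20
f 18 20 4
f 19 1 21
f 19 21 20
f 20 21 22
f 20 22 4
f 21 1 23
f 21 23 22
f 22 23 24
f 22 24 4
f 23 1 25
f 23 25 24
f 24 25 26
f 24 26 4
f 25 1 27
f 25 27 26
f 26 27 28
f 26 28 4
f 27 1 29
f 27 29 28
f 28 29 30
f 28 30 4
f 29 1 31
f 29 31 30
f 30 31 32
f 30 32 4
f 31 1 33
f 31 33 32
f 32 33 34
f 32 34 4
f 33 1 2
f 33 2 34
f 34 2 3
f 34 3 4
f 36 35 39
f 36 39 37
f 37 39 40
f 37 40 38
f 39 35 41
f 39 41 40
f 40 41 42
f 40 42 38
f 41 35 43
f 41 43 42
f 42 43 44
f 42 44 38
f 43 35 45
f 43 45 44
f 44 45 46
f 44 46 38
f 45 35 47
f 45 47 46
f 46 47 48
f 46 48 38
f 47 35 49
f 47 49 48
f 48 49 50
f 48 50 38
f 49 35 51
f 49 51 50
f 50 51 52
f 50 52 38
f 51 35 53
f 51 53 52
f 52 53 54
f 52 54 38
f 53 35 55
f 53 55 54
f 54 55 56
f 54 56 38
f 55 35 57
f 55 57 56
f 56 57 58
f 56 58 38
f 57 35 59
f 57 59 58
f 58 59 60
f 58 60 38
f 59 35 61
f 59 61 60
f 60 61 62
f 60 62 38
f 61 35 63
f 61 63 62
f 62 63 64
f 62 64 38
f 63 35 65
f 63 65 64
f 64 65 66
f 64 66 38
f 65 35 36
f 65 36 66
f 66 36 37
f 66 37 38
f 68 67 70
f 68 70 69
f 70 67 71
f 70 71 69
f 71 67 72
f 71 72 69
f 72 67 73
f 72 73 69
f 73 67 74
f 73 74 69
f 74 67 75
f 74 75 69
f 75 67 76
f 75 76 69
f 76 67 77
f 76 77 69
f 77 67 68
f 77 68 69
f 79 78 81
f 79 81 80
f 81 78 82
f 81 82 80
f 82 78 83
f 82 83 80
f 83 78 84
f 83 84 80
f 84 78 85
f 84 85 80
f 85 78 86
f 85 86 80
f 86 78 87
f 86 87 80
f 87 78 88
f 87 88 80
f 88 78 89
f 88 89 80
f 89 78 79
f 89 79 80
f 90 101 95
f 90 95 91
f 90 91 97
f 90 97 100
f 90 100 101
f 91 95 99
f 95 101 94
f 101 100 92
f 100 97 96
f 97 91 98
f 93 99 94
f 93 94 92
f 93 92 96
f 93 96 98
f 93 98 99
f 94 99 95
f 92 94 101
f 96 92 100
f 98 96 97
f 99 98 91

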